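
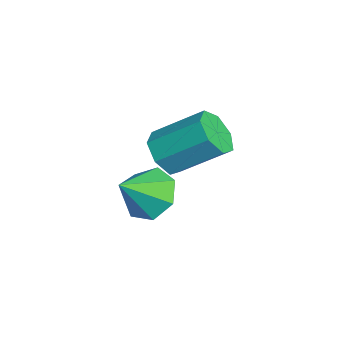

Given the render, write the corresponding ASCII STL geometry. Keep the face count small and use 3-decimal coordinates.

solid 
facet normal -0.196 -0.791 -0.580
outer loop
vertex 0.709 3.181 -0.58
vertex -0.006 3.088 -0.212
vertex 0.171 3.527 -0.87
endloop
endfacet
facet normal 0.612 0.363 -0.702
outer loop
vertex 0.709 3.181 -0.58
vertex 0.171 3.527 -0.87
vertex 1.062 4.604 0.464
endloop
endfacet
facet normal 0.612 0.363 -0.702
outer loop
vertex 1.062 4.604 0.464
vertex 0.171 3.527 -0.87
vertex 0.524 4.95 0.174
endloop
endfacet
facet normal 0.196 0.791 0.580
outer loop
vertex 1.062 4.604 0.464
vertex 0.524 4.95 0.174
vertex 0.346 4.512 0.832
endloop
endfacet
facet normal -0.197 -0.790 -0.580
outer loop
vertex 0.171 3.527 -0.87
vertex -0.006 3.088 -0.212
vertex -0.501 3.543 -0.664
endloop
endfacet
facet normal -0.218 0.612 -0.760
outer loop
vertex 0.171 3.527 -0.87
vertex -0.501 3.543 -0.664
vertex 0.524 4.95 0.174
endloop
endfacet
facet normal -0.218 0.612 -0.760
outer loop
vertex 0.524 4.95 0.174
vertex -0.501 3.543 -0.664
vertex -0.148 4.966 0.38
endloop
endfacet
facet normal 0.197 0.791 0.580
outer loop
vertex 0.524 4.95 0.174
vertex -0.148 4.966 0.38
vertex 0.346 4.512 0.832
endloop
endfacet
facet normal -0.196 -0.790 -0.581
outer loop
vertex -0.501 3.543 -0.664
vertex -0.006 3.088 -0.212
vertex -0.801 3.217 -0.119
endloop
endfacet
facet normal -0.883 0.400 -0.247
outer loop
vertex -0.501 3.543 -0.664
vertex -0.801 3.217 -0.119
vertex -0.148 4.966 0.38
endloop
endfacet
facet normal -0.883 0.400 -0.247
outer loop
vertex -0.148 4.966 0.38
vertex -0.801 3.217 -0.119
vertex -0.448 4.64 0.925
endloop
endfacet
facet normal 0.195 0.791 0.580
outer loop
vertex -0.148 4.966 0.38
vertex -0.448 4.64 0.925
vertex 0.346 4.512 0.832
endloop
endfacet
facet normal -0.196 -0.791 -0.580
outer loop
vertex -0.801 3.217 -0.119
vertex -0.006 3.088 -0.212
vertex -0.502 2.794 0.357
endloop
endfacet
facet normal -0.884 -0.114 0.454
outer loop
vertex -0.801 3.217 -0.119
vertex -0.502 2.794 0.357
vertex -0.448 4.64 0.925
endloop
endfacet
facet normal -0.884 -0.114 0.454
outer loop
vertex -0.448 4.64 0.925
vertex -0.502 2.794 0.357
vertex -0.149 4.217 1.401
endloop
endfacet
facet normal 0.195 0.791 0.580
outer loop
vertex -0.448 4.64 0.925
vertex -0.149 4.217 1.401
vertex 0.346 4.512 0.832
endloop
endfacet
facet normal -0.196 -0.791 -0.580
outer loop
vertex -0.502 2.794 0.357
vertex -0.006 3.088 -0.212
vertex 0.17 2.593 0.404
endloop
endfacet
facet normal -0.219 -0.541 0.812
outer loop
vertex -0.502 2.794 0.357
vertex 0.17 2.593 0.404
vertex -0.149 4.217 1.401
endloop
endfacet
facet normal -0.219 -0.541 0.812
outer loop
vertex -0.149 4.217 1.401
vertex 0.17 2.593 0.404
vertex 0.523 4.016 1.448
endloop
endfacet
facet normal 0.196 0.791 0.580
outer loop
vertex -0.149 4.217 1.401
vertex 0.523 4.016 1.448
vertex 0.346 4.512 0.832
endloop
endfacet
facet normal -0.196 -0.791 -0.580
outer loop
vertex 0.17 2.593 0.404
vertex -0.006 3.088 -0.212
vertex 0.709 2.765 -0.013
endloop
endfacet
facet normal 0.611 -0.561 0.558
outer loop
vertex 0.17 2.593 0.404
vertex 0.709 2.765 -0.013
vertex 0.523 4.016 1.448
endloop
endfacet
facet normal 0.611 -0.561 0.558
outer loop
vertex 0.523 4.016 1.448
vertex 0.709 2.765 -0.013
vertex 1.062 4.188 1.031
endloop
endfacet
facet normal 0.197 0.791 0.580
outer loop
vertex 0.523 4.016 1.448
vertex 1.062 4.188 1.031
vertex 0.346 4.512 0.832
endloop
endfacet
facet normal -0.196 -0.791 -0.580
outer loop
vertex 0.709 2.765 -0.013
vertex -0.006 3.088 -0.212
vertex 0.709 3.181 -0.58
endloop
endfacet
facet normal 0.981 -0.158 -0.116
outer loop
vertex 0.709 2.765 -0.013
vertex 0.709 3.181 -0.58
vertex 1.062 4.188 1.031
endloop
endfacet
facet normal 0.981 -0.158 -0.116
outer loop
vertex 1.062 4.188 1.031
vertex 0.709 3.181 -0.58
vertex 1.062 4.604 0.464
endloop
endfacet
facet normal 0.197 0.791 0.580
outer loop
vertex 1.062 4.188 1.031
vertex 1.062 4.604 0.464
vertex 0.346 4.512 0.832
endloop
endfacet
facet normal -0.430 0.632 -0.645
outer loop
vertex 3.657 2.96 0.476
vertex 2.975 2.411 0.392
vertex 3.082 3.069 0.966
endloop
endfacet
facet normal 0.648 0.329 0.687
outer loop
vertex 3.657 2.96 0.476
vertex 3.082 3.069 0.966
vertex 3.545 1.569 1.248
endloop
endfacet
facet normal -0.430 0.632 -0.645
outer loop
vertex 3.082 3.069 0.966
vertex 2.975 2.411 0.392
vertex 2.426 2.682 1.024
endloop
endfacet
facet normal -0.019 0.179 0.984
outer loop
vertex 3.082 3.069 0.966
vertex 2.426 2.682 1.024
vertex 3.545 1.569 1.248
endloop
endfacet
facet normal -0.428 0.634 -0.644
outer loop
vertex 2.426 2.682 1.024
vertex 2.975 2.411 0.392
vertex 2.183 2.092 0.605
endloop
endfacet
facet normal -0.507 -0.351 0.788
outer loop
vertex 2.426 2.682 1.024
vertex 2.183 2.092 0.605
vertex 3.545 1.569 1.248
endloop
endfacet
facet normal -0.428 0.634 -0.644
outer loop
vertex 2.183 2.092 0.605
vertex 2.975 2.411 0.392
vertex 2.536 1.742 0.026
endloop
endfacet
facet normal -0.447 -0.860 0.247
outer loop
vertex 2.183 2.092 0.605
vertex 2.536 1.742 0.026
vertex 3.545 1.569 1.248
endloop
endfacet
facet normal -0.429 0.634 -0.644
outer loop
vertex 2.536 1.742 0.026
vertex 2.975 2.411 0.392
vertex 3.219 1.895 -0.278
endloop
endfacet
facet normal 0.114 -0.966 -0.231
outer loop
vertex 2.536 1.742 0.026
vertex 3.219 1.895 -0.278
vertex 3.545 1.569 1.248
endloop
endfacet
facet normal -0.430 0.633 -0.644
outer loop
vertex 3.219 1.895 -0.278
vertex 2.975 2.411 0.392
vertex 3.718 2.438 -0.078
endloop
endfacet
facet normal 0.756 -0.589 -0.287
outer loop
vertex 3.219 1.895 -0.278
vertex 3.718 2.438 -0.078
vertex 3.545 1.569 1.248
endloop
endfacet
facet normal -0.430 0.633 -0.644
outer loop
vertex 3.718 2.438 -0.078
vertex 2.975 2.411 0.392
vertex 3.657 2.96 0.476
endloop
endfacet
facet normal 0.993 -0.013 0.121
outer loop
vertex 3.718 2.438 -0.078
vertex 3.657 2.96 0.476
vertex 3.545 1.569 1.248
endloop
endfacet

endsolid


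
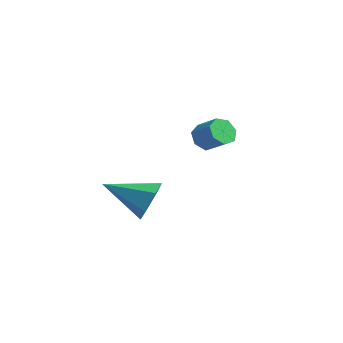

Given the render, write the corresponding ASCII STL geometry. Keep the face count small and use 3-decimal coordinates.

solid 
facet normal -0.840 -0.182 -0.511
outer loop
vertex 0.381 1.652 0.232
vertex -0.01 1.872 0.796
vertex 0.241 2.261 0.245
endloop
endfacet
facet normal 0.495 0.132 -0.859
outer loop
vertex 0.381 1.652 0.232
vertex 0.241 2.261 0.245
vertex 1.38 1.869 0.841
endloop
endfacet
facet normal 0.494 0.130 -0.859
outer loop
vertex 1.38 1.869 0.841
vertex 0.241 2.261 0.245
vertex 1.241 2.478 0.853
endloop
endfacet
facet normal 0.840 0.182 0.511
outer loop
vertex 1.38 1.869 0.841
vertex 1.241 2.478 0.853
vertex 0.99 2.088 1.404
endloop
endfacet
facet normal -0.840 -0.182 -0.511
outer loop
vertex 0.241 2.261 0.245
vertex -0.01 1.872 0.796
vertex -0.087 2.577 0.672
endloop
endfacet
facet normal 0.134 0.843 -0.521
outer loop
vertex 0.241 2.261 0.245
vertex -0.087 2.577 0.672
vertex 1.241 2.478 0.853
endloop
endfacet
facet normal 0.134 0.844 -0.520
outer loop
vertex 1.241 2.478 0.853
vertex -0.087 2.577 0.672
vertex 0.912 2.793 1.28
endloop
endfacet
facet normal 0.839 0.183 0.512
outer loop
vertex 1.241 2.478 0.853
vertex 0.912 2.793 1.28
vertex 0.99 2.088 1.404
endloop
endfacet
facet normal -0.840 -0.182 -0.512
outer loop
vertex -0.087 2.577 0.672
vertex -0.01 1.872 0.796
vertex -0.358 2.361 1.193
endloop
endfacet
facet normal -0.328 0.921 0.211
outer loop
vertex -0.087 2.577 0.672
vertex -0.358 2.361 1.193
vertex 0.912 2.793 1.28
endloop
endfacet
facet normal -0.328 0.921 0.210
outer loop
vertex 0.912 2.793 1.28
vertex -0.358 2.361 1.193
vertex 0.642 2.578 1.801
endloop
endfacet
facet normal 0.840 0.183 0.511
outer loop
vertex 0.912 2.793 1.28
vertex 0.642 2.578 1.801
vertex 0.99 2.088 1.404
endloop
endfacet
facet normal -0.840 -0.182 -0.512
outer loop
vertex -0.358 2.361 1.193
vertex -0.01 1.872 0.796
vertex -0.366 1.777 1.414
endloop
endfacet
facet normal -0.542 0.304 0.783
outer loop
vertex -0.358 2.361 1.193
vertex -0.366 1.777 1.414
vertex 0.642 2.578 1.801
endloop
endfacet
facet normal -0.543 0.305 0.783
outer loop
vertex 0.642 2.578 1.801
vertex -0.366 1.777 1.414
vertex 0.634 1.994 2.023
endloop
endfacet
facet normal 0.840 0.183 0.511
outer loop
vertex 0.642 2.578 1.801
vertex 0.634 1.994 2.023
vertex 0.99 2.088 1.404
endloop
endfacet
facet normal -0.840 -0.182 -0.512
outer loop
vertex -0.366 1.777 1.414
vertex -0.01 1.872 0.796
vertex -0.106 1.264 1.17
endloop
endfacet
facet normal -0.349 -0.541 0.765
outer loop
vertex -0.366 1.777 1.414
vertex -0.106 1.264 1.17
vertex 0.634 1.994 2.023
endloop
endfacet
facet normal -0.349 -0.541 0.765
outer loop
vertex 0.634 1.994 2.023
vertex -0.106 1.264 1.17
vertex 0.894 1.481 1.779
endloop
endfacet
facet normal 0.840 0.183 0.511
outer loop
vertex 0.634 1.994 2.023
vertex 0.894 1.481 1.779
vertex 0.99 2.088 1.404
endloop
endfacet
facet normal -0.840 -0.182 -0.511
outer loop
vertex -0.106 1.264 1.17
vertex -0.01 1.872 0.796
vertex 0.226 1.208 0.644
endloop
endfacet
facet normal 0.108 -0.979 0.172
outer loop
vertex -0.106 1.264 1.17
vertex 0.226 1.208 0.644
vertex 0.894 1.481 1.779
endloop
endfacet
facet normal 0.108 -0.979 0.172
outer loop
vertex 0.894 1.481 1.779
vertex 0.226 1.208 0.644
vertex 1.226 1.425 1.253
endloop
endfacet
facet normal 0.840 0.183 0.511
outer loop
vertex 0.894 1.481 1.779
vertex 1.226 1.425 1.253
vertex 0.99 2.088 1.404
endloop
endfacet
facet normal -0.840 -0.181 -0.512
outer loop
vertex 0.226 1.208 0.644
vertex -0.01 1.872 0.796
vertex 0.381 1.652 0.232
endloop
endfacet
facet normal 0.483 -0.680 -0.551
outer loop
vertex 0.226 1.208 0.644
vertex 0.381 1.652 0.232
vertex 1.226 1.425 1.253
endloop
endfacet
facet normal 0.484 -0.680 -0.551
outer loop
vertex 1.226 1.425 1.253
vertex 0.381 1.652 0.232
vertex 1.38 1.869 0.841
endloop
endfacet
facet normal 0.840 0.183 0.511
outer loop
vertex 1.226 1.425 1.253
vertex 1.38 1.869 0.841
vertex 0.99 2.088 1.404
endloop
endfacet
facet normal 0.643 0.664 -0.381
outer loop
vertex 3.274 -2.699 -0.25
vertex 2.619 -2.47 -0.956
vertex 2.616 -1.975 -0.099
endloop
endfacet
facet normal 0.106 -0.110 0.988
outer loop
vertex 3.274 -2.699 -0.25
vertex 2.616 -1.975 -0.099
vertex 1.281 -3.85 -0.164
endloop
endfacet
facet normal 0.644 0.663 -0.381
outer loop
vertex 2.616 -1.975 -0.099
vertex 2.619 -2.47 -0.956
vertex 1.962 -1.745 -0.805
endloop
endfacet
facet normal -0.602 0.404 0.689
outer loop
vertex 2.616 -1.975 -0.099
vertex 1.962 -1.745 -0.805
vertex 1.281 -3.85 -0.164
endloop
endfacet
facet normal 0.644 0.663 -0.381
outer loop
vertex 1.962 -1.745 -0.805
vertex 2.619 -2.47 -0.956
vertex 1.964 -2.24 -1.662
endloop
endfacet
facet normal -0.953 0.262 -0.153
outer loop
vertex 1.962 -1.745 -0.805
vertex 1.964 -2.24 -1.662
vertex 1.281 -3.85 -0.164
endloop
endfacet
facet normal 0.643 0.664 -0.380
outer loop
vertex 1.964 -2.24 -1.662
vertex 2.619 -2.47 -0.956
vertex 2.622 -2.964 -1.814
endloop
endfacet
facet normal -0.597 -0.396 -0.698
outer loop
vertex 1.964 -2.24 -1.662
vertex 2.622 -2.964 -1.814
vertex 1.281 -3.85 -0.164
endloop
endfacet
facet normal 0.643 0.664 -0.380
outer loop
vertex 2.622 -2.964 -1.814
vertex 2.619 -2.47 -0.956
vertex 3.277 -3.194 -1.108
endloop
endfacet
facet normal 0.110 -0.910 -0.399
outer loop
vertex 2.622 -2.964 -1.814
vertex 3.277 -3.194 -1.108
vertex 1.281 -3.85 -0.164
endloop
endfacet
facet normal 0.643 0.664 -0.381
outer loop
vertex 3.277 -3.194 -1.108
vertex 2.619 -2.47 -0.956
vertex 3.274 -2.699 -0.25
endloop
endfacet
facet normal 0.462 -0.767 0.444
outer loop
vertex 3.277 -3.194 -1.108
vertex 3.274 -2.699 -0.25
vertex 1.281 -3.85 -0.164
endloop
endfacet

endsolid


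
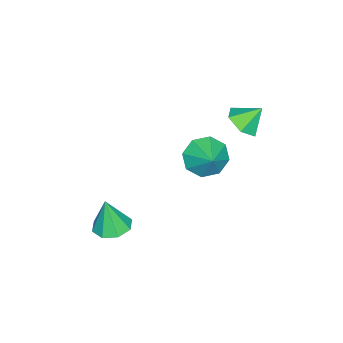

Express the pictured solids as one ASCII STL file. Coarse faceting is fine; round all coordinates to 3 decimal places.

solid 
facet normal -0.039 0.158 -0.987
outer loop
vertex 0.654 -3.615 -3.298
vertex 0.079 -3.014 -3.179
vertex 0.918 -3.034 -3.215
endloop
endfacet
facet normal 0.837 -0.429 0.341
outer loop
vertex 0.654 -3.615 -3.298
vertex 0.918 -3.034 -3.215
vertex 0.141 -3.266 -1.601
endloop
endfacet
facet normal -0.039 0.157 -0.987
outer loop
vertex 0.918 -3.034 -3.215
vertex 0.079 -3.014 -3.179
vertex 0.691 -2.442 -3.112
endloop
endfacet
facet normal 0.858 0.251 0.449
outer loop
vertex 0.918 -3.034 -3.215
vertex 0.691 -2.442 -3.112
vertex 0.141 -3.266 -1.601
endloop
endfacet
facet normal -0.039 0.157 -0.987
outer loop
vertex 0.691 -2.442 -3.112
vertex 0.079 -3.014 -3.179
vertex 0.105 -2.185 -3.048
endloop
endfacet
facet normal 0.386 0.744 0.546
outer loop
vertex 0.691 -2.442 -3.112
vertex 0.105 -2.185 -3.048
vertex 0.141 -3.266 -1.601
endloop
endfacet
facet normal -0.039 0.157 -0.987
outer loop
vertex 0.105 -2.185 -3.048
vertex 0.079 -3.014 -3.179
vertex -0.496 -2.414 -3.061
endloop
endfacet
facet normal -0.302 0.760 0.575
outer loop
vertex 0.105 -2.185 -3.048
vertex -0.496 -2.414 -3.061
vertex 0.141 -3.266 -1.601
endloop
endfacet
facet normal -0.037 0.158 -0.987
outer loop
vertex -0.496 -2.414 -3.061
vertex 0.079 -3.014 -3.179
vertex -0.76 -2.994 -3.144
endloop
endfacet
facet normal -0.803 0.291 0.520
outer loop
vertex -0.496 -2.414 -3.061
vertex -0.76 -2.994 -3.144
vertex 0.141 -3.266 -1.601
endloop
endfacet
facet normal -0.037 0.157 -0.987
outer loop
vertex -0.76 -2.994 -3.144
vertex 0.079 -3.014 -3.179
vertex -0.532 -3.586 -3.247
endloop
endfacet
facet normal -0.824 -0.389 0.412
outer loop
vertex -0.76 -2.994 -3.144
vertex -0.532 -3.586 -3.247
vertex 0.141 -3.266 -1.601
endloop
endfacet
facet normal -0.038 0.158 -0.987
outer loop
vertex -0.532 -3.586 -3.247
vertex 0.079 -3.014 -3.179
vertex 0.054 -3.844 -3.311
endloop
endfacet
facet normal -0.353 -0.881 0.316
outer loop
vertex -0.532 -3.586 -3.247
vertex 0.054 -3.844 -3.311
vertex 0.141 -3.266 -1.601
endloop
endfacet
facet normal -0.039 0.158 -0.987
outer loop
vertex 0.054 -3.844 -3.311
vertex 0.079 -3.014 -3.179
vertex 0.654 -3.615 -3.298
endloop
endfacet
facet normal 0.336 -0.897 0.286
outer loop
vertex 0.054 -3.844 -3.311
vertex 0.654 -3.615 -3.298
vertex 0.141 -3.266 -1.601
endloop
endfacet
facet normal 0.325 -0.583 -0.744
outer loop
vertex -2.371 1.404 2.633
vertex -3.141 1.169 2.481
vertex -2.83 1.827 2.101
endloop
endfacet
facet normal 0.464 0.844 0.270
outer loop
vertex -2.371 1.404 2.633
vertex -2.83 1.827 2.101
vertex -3.499 1.811 3.299
endloop
endfacet
facet normal 0.325 -0.583 -0.745
outer loop
vertex -2.83 1.827 2.101
vertex -3.141 1.169 2.481
vertex -3.601 1.592 1.949
endloop
endfacet
facet normal -0.264 0.955 -0.135
outer loop
vertex -2.83 1.827 2.101
vertex -3.601 1.592 1.949
vertex -3.499 1.811 3.299
endloop
endfacet
facet normal 0.325 -0.583 -0.745
outer loop
vertex -3.601 1.592 1.949
vertex -3.141 1.169 2.481
vertex -3.912 0.934 2.328
endloop
endfacet
facet normal -0.904 0.427 -0.001
outer loop
vertex -3.601 1.592 1.949
vertex -3.912 0.934 2.328
vertex -3.499 1.811 3.299
endloop
endfacet
facet normal 0.325 -0.583 -0.744
outer loop
vertex -3.912 0.934 2.328
vertex -3.141 1.169 2.481
vertex -3.452 0.512 2.86
endloop
endfacet
facet normal -0.816 -0.211 0.538
outer loop
vertex -3.912 0.934 2.328
vertex -3.452 0.512 2.86
vertex -3.499 1.811 3.299
endloop
endfacet
facet normal 0.325 -0.583 -0.745
outer loop
vertex -3.452 0.512 2.86
vertex -3.141 1.169 2.481
vertex -2.681 0.747 3.012
endloop
endfacet
facet normal -0.088 -0.322 0.943
outer loop
vertex -3.452 0.512 2.86
vertex -2.681 0.747 3.012
vertex -3.499 1.811 3.299
endloop
endfacet
facet normal 0.325 -0.583 -0.745
outer loop
vertex -2.681 0.747 3.012
vertex -3.141 1.169 2.481
vertex -2.371 1.404 2.633
endloop
endfacet
facet normal 0.552 0.206 0.808
outer loop
vertex -2.681 0.747 3.012
vertex -2.371 1.404 2.633
vertex -3.499 1.811 3.299
endloop
endfacet
facet normal -0.643 -0.528 -0.555
outer loop
vertex -2.724 -1.066 -1.146
vertex -3.475 -0.535 -0.781
vertex -2.871 -0.45 -1.561
endloop
endfacet
facet normal 0.978 0.119 -0.170
outer loop
vertex -2.724 -1.066 -1.146
vertex -2.871 -0.45 -1.561
vertex -2.685 0.115 -0.099
endloop
endfacet
facet normal -0.642 -0.529 -0.555
outer loop
vertex -2.871 -0.45 -1.561
vertex -3.475 -0.535 -0.781
vertex -3.373 0.117 -1.52
endloop
endfacet
facet normal 0.693 0.638 -0.335
outer loop
vertex -2.871 -0.45 -1.561
vertex -3.373 0.117 -1.52
vertex -2.685 0.115 -0.099
endloop
endfacet
facet normal -0.643 -0.528 -0.555
outer loop
vertex -3.373 0.117 -1.52
vertex -3.475 -0.535 -0.781
vertex -3.934 0.302 -1.046
endloop
endfacet
facet normal 0.227 0.968 -0.109
outer loop
vertex -3.373 0.117 -1.52
vertex -3.934 0.302 -1.046
vertex -2.685 0.115 -0.099
endloop
endfacet
facet normal -0.642 -0.528 -0.555
outer loop
vertex -3.934 0.302 -1.046
vertex -3.475 -0.535 -0.781
vertex -4.227 -0.003 -0.417
endloop
endfacet
facet normal -0.147 0.915 0.375
outer loop
vertex -3.934 0.302 -1.046
vertex -4.227 -0.003 -0.417
vertex -2.685 0.115 -0.099
endloop
endfacet
facet normal -0.642 -0.528 -0.555
outer loop
vertex -4.227 -0.003 -0.417
vertex -3.475 -0.535 -0.781
vertex -4.079 -0.619 -0.002
endloop
endfacet
facet normal -0.211 0.511 0.833
outer loop
vertex -4.227 -0.003 -0.417
vertex -4.079 -0.619 -0.002
vertex -2.685 0.115 -0.099
endloop
endfacet
facet normal -0.643 -0.528 -0.555
outer loop
vertex -4.079 -0.619 -0.002
vertex -3.475 -0.535 -0.781
vertex -3.578 -1.186 -0.043
endloop
endfacet
facet normal 0.073 -0.007 0.997
outer loop
vertex -4.079 -0.619 -0.002
vertex -3.578 -1.186 -0.043
vertex -2.685 0.115 -0.099
endloop
endfacet
facet normal -0.643 -0.528 -0.555
outer loop
vertex -3.578 -1.186 -0.043
vertex -3.475 -0.535 -0.781
vertex -3.017 -1.371 -0.517
endloop
endfacet
facet normal 0.540 -0.338 0.771
outer loop
vertex -3.578 -1.186 -0.043
vertex -3.017 -1.371 -0.517
vertex -2.685 0.115 -0.099
endloop
endfacet
facet normal -0.643 -0.528 -0.555
outer loop
vertex -3.017 -1.371 -0.517
vertex -3.475 -0.535 -0.781
vertex -2.724 -1.066 -1.146
endloop
endfacet
facet normal 0.914 -0.285 0.288
outer loop
vertex -3.017 -1.371 -0.517
vertex -2.724 -1.066 -1.146
vertex -2.685 0.115 -0.099
endloop
endfacet

endsolid


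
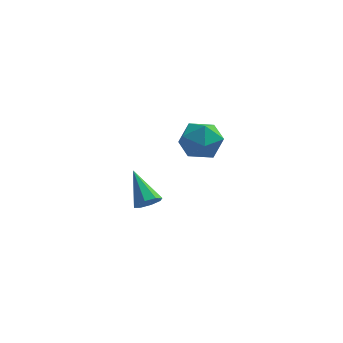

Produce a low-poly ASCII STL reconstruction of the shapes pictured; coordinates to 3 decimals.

solid 
facet normal -0.459 -0.012 0.888
outer loop
vertex 1.502 -0.6 2.581
vertex 1.364 -1.564 2.497
vertex 2.176 -1.222 2.921
endloop
endfacet
facet normal 0.032 0.505 0.862
outer loop
vertex 1.502 -0.6 2.581
vertex 2.176 -1.222 2.921
vertex 2.452 -0.417 2.439
endloop
endfacet
facet normal -0.133 0.938 0.319
outer loop
vertex 1.502 -0.6 2.581
vertex 2.452 -0.417 2.439
vertex 1.811 -0.262 1.717
endloop
endfacet
facet normal -0.726 0.688 0.010
outer loop
vertex 1.502 -0.6 2.581
vertex 1.811 -0.262 1.717
vertex 1.139 -0.971 1.753
endloop
endfacet
facet normal -0.927 0.101 0.361
outer loop
vertex 1.502 -0.6 2.581
vertex 1.139 -0.971 1.753
vertex 1.364 -1.564 2.497
endloop
endfacet
facet normal 0.663 0.204 0.720
outer loop
vertex 2.452 -0.417 2.439
vertex 2.176 -1.222 2.921
vertex 2.901 -1.269 2.267
endloop
endfacet
facet normal -0.132 -0.633 0.763
outer loop
vertex 2.176 -1.222 2.921
vertex 1.364 -1.564 2.497
vertex 2.229 -1.978 2.303
endloop
endfacet
facet normal -0.888 -0.450 -0.090
outer loop
vertex 1.364 -1.564 2.497
vertex 1.139 -0.971 1.753
vertex 1.588 -1.823 1.581
endloop
endfacet
facet normal -0.562 0.499 -0.659
outer loop
vertex 1.139 -0.971 1.753
vertex 1.811 -0.262 1.717
vertex 1.864 -1.018 1.099
endloop
endfacet
facet normal 0.397 0.904 -0.158
outer loop
vertex 1.811 -0.262 1.717
vertex 2.452 -0.417 2.439
vertex 2.676 -0.676 1.523
endloop
endfacet
facet normal 0.726 -0.688 -0.010
outer loop
vertex 2.538 -1.64 1.439
vertex 2.901 -1.269 2.267
vertex 2.229 -1.978 2.303
endloop
endfacet
facet normal 0.133 -0.938 -0.319
outer loop
vertex 2.538 -1.64 1.439
vertex 2.229 -1.978 2.303
vertex 1.588 -1.823 1.581
endloop
endfacet
facet normal -0.032 -0.505 -0.862
outer loop
vertex 2.538 -1.64 1.439
vertex 1.588 -1.823 1.581
vertex 1.864 -1.018 1.099
endloop
endfacet
facet normal 0.459 0.012 -0.888
outer loop
vertex 2.538 -1.64 1.439
vertex 1.864 -1.018 1.099
vertex 2.676 -0.676 1.523
endloop
endfacet
facet normal 0.927 -0.101 -0.361
outer loop
vertex 2.538 -1.64 1.439
vertex 2.676 -0.676 1.523
vertex 2.901 -1.269 2.267
endloop
endfacet
facet normal 0.562 -0.499 0.659
outer loop
vertex 2.229 -1.978 2.303
vertex 2.901 -1.269 2.267
vertex 2.176 -1.222 2.921
endloop
endfacet
facet normal -0.397 -0.904 0.158
outer loop
vertex 1.588 -1.823 1.581
vertex 2.229 -1.978 2.303
vertex 1.364 -1.564 2.497
endloop
endfacet
facet normal -0.663 -0.204 -0.720
outer loop
vertex 1.864 -1.018 1.099
vertex 1.588 -1.823 1.581
vertex 1.139 -0.971 1.753
endloop
endfacet
facet normal 0.132 0.633 -0.763
outer loop
vertex 2.676 -0.676 1.523
vertex 1.864 -1.018 1.099
vertex 1.811 -0.262 1.717
endloop
endfacet
facet normal 0.888 0.450 0.090
outer loop
vertex 2.901 -1.269 2.267
vertex 2.676 -0.676 1.523
vertex 2.452 -0.417 2.439
endloop
endfacet
facet normal 0.427 -0.678 -0.598
outer loop
vertex 0.212 0.991 -3.292
vertex -0.237 0.586 -3.153
vertex -0.157 1.021 -3.589
endloop
endfacet
facet normal 0.307 0.907 -0.290
outer loop
vertex 0.212 0.991 -3.292
vertex -0.157 1.021 -3.589
vertex -0.983 1.774 -2.107
endloop
endfacet
facet normal 0.427 -0.678 -0.598
outer loop
vertex -0.157 1.021 -3.589
vertex -0.237 0.586 -3.153
vertex -0.573 0.796 -3.631
endloop
endfacet
facet normal -0.345 0.745 -0.571
outer loop
vertex -0.157 1.021 -3.589
vertex -0.573 0.796 -3.631
vertex -0.983 1.774 -2.107
endloop
endfacet
facet normal 0.426 -0.679 -0.598
outer loop
vertex -0.573 0.796 -3.631
vertex -0.237 0.586 -3.153
vertex -0.792 0.449 -3.393
endloop
endfacet
facet normal -0.872 0.270 -0.408
outer loop
vertex -0.573 0.796 -3.631
vertex -0.792 0.449 -3.393
vertex -0.983 1.774 -2.107
endloop
endfacet
facet normal 0.426 -0.678 -0.599
outer loop
vertex -0.792 0.449 -3.393
vertex -0.237 0.586 -3.153
vertex -0.686 0.182 -3.015
endloop
endfacet
facet normal -0.966 -0.239 0.102
outer loop
vertex -0.792 0.449 -3.393
vertex -0.686 0.182 -3.015
vertex -0.983 1.774 -2.107
endloop
endfacet
facet normal 0.426 -0.678 -0.598
outer loop
vertex -0.686 0.182 -3.015
vertex -0.237 0.586 -3.153
vertex -0.317 0.152 -2.718
endloop
endfacet
facet normal -0.572 -0.484 0.662
outer loop
vertex -0.686 0.182 -3.015
vertex -0.317 0.152 -2.718
vertex -0.983 1.774 -2.107
endloop
endfacet
facet normal 0.427 -0.678 -0.598
outer loop
vertex -0.317 0.152 -2.718
vertex -0.237 0.586 -3.153
vertex 0.099 0.377 -2.676
endloop
endfacet
facet normal 0.079 -0.323 0.943
outer loop
vertex -0.317 0.152 -2.718
vertex 0.099 0.377 -2.676
vertex -0.983 1.774 -2.107
endloop
endfacet
facet normal 0.426 -0.679 -0.598
outer loop
vertex 0.099 0.377 -2.676
vertex -0.237 0.586 -3.153
vertex 0.318 0.724 -2.914
endloop
endfacet
facet normal 0.607 0.152 0.780
outer loop
vertex 0.099 0.377 -2.676
vertex 0.318 0.724 -2.914
vertex -0.983 1.774 -2.107
endloop
endfacet
facet normal 0.426 -0.678 -0.599
outer loop
vertex 0.318 0.724 -2.914
vertex -0.237 0.586 -3.153
vertex 0.212 0.991 -3.292
endloop
endfacet
facet normal 0.701 0.660 0.270
outer loop
vertex 0.318 0.724 -2.914
vertex 0.212 0.991 -3.292
vertex -0.983 1.774 -2.107
endloop
endfacet

endsolid


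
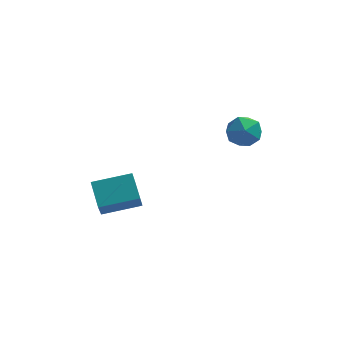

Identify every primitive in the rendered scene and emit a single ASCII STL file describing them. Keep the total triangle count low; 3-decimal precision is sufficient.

solid 
facet normal -0.384 0.702 0.600
outer loop
vertex 1.54 3.835 -0.187
vertex 2.012 3.418 0.602
vertex 2.472 4.134 0.059
endloop
endfacet
facet normal -0.290 0.955 -0.061
outer loop
vertex 1.54 3.835 -0.187
vertex 2.472 4.134 0.059
vertex 2.225 3.997 -0.91
endloop
endfacet
facet normal -0.666 0.546 -0.509
outer loop
vertex 1.54 3.835 -0.187
vertex 2.225 3.997 -0.91
vertex 1.612 3.197 -0.966
endloop
endfacet
facet normal -0.991 0.040 -0.125
outer loop
vertex 1.54 3.835 -0.187
vertex 1.612 3.197 -0.966
vertex 1.48 2.84 -0.031
endloop
endfacet
facet normal -0.816 0.137 0.561
outer loop
vertex 1.54 3.835 -0.187
vertex 1.48 2.84 -0.031
vertex 2.012 3.418 0.602
endloop
endfacet
facet normal 0.401 0.887 -0.228
outer loop
vertex 2.225 3.997 -0.91
vertex 2.472 4.134 0.059
vertex 3.12 3.68 -0.569
endloop
endfacet
facet normal 0.250 0.478 0.842
outer loop
vertex 2.472 4.134 0.059
vertex 2.012 3.418 0.602
vertex 2.988 3.323 0.366
endloop
endfacet
facet normal -0.451 -0.437 0.778
outer loop
vertex 2.012 3.418 0.602
vertex 1.48 2.84 -0.031
vertex 2.375 2.523 0.31
endloop
endfacet
facet normal -0.735 -0.592 -0.330
outer loop
vertex 1.48 2.84 -0.031
vertex 1.612 3.197 -0.966
vertex 2.128 2.386 -0.659
endloop
endfacet
facet normal -0.208 0.226 -0.952
outer loop
vertex 1.612 3.197 -0.966
vertex 2.225 3.997 -0.91
vertex 2.588 3.102 -1.202
endloop
endfacet
facet normal 0.991 -0.040 0.125
outer loop
vertex 3.06 2.685 -0.413
vertex 3.12 3.68 -0.569
vertex 2.988 3.323 0.366
endloop
endfacet
facet normal 0.666 -0.546 0.509
outer loop
vertex 3.06 2.685 -0.413
vertex 2.988 3.323 0.366
vertex 2.375 2.523 0.31
endloop
endfacet
facet normal 0.290 -0.955 0.061
outer loop
vertex 3.06 2.685 -0.413
vertex 2.375 2.523 0.31
vertex 2.128 2.386 -0.659
endloop
endfacet
facet normal 0.384 -0.702 -0.600
outer loop
vertex 3.06 2.685 -0.413
vertex 2.128 2.386 -0.659
vertex 2.588 3.102 -1.202
endloop
endfacet
facet normal 0.816 -0.137 -0.561
outer loop
vertex 3.06 2.685 -0.413
vertex 2.588 3.102 -1.202
vertex 3.12 3.68 -0.569
endloop
endfacet
facet normal 0.735 0.592 0.330
outer loop
vertex 2.988 3.323 0.366
vertex 3.12 3.68 -0.569
vertex 2.472 4.134 0.059
endloop
endfacet
facet normal 0.208 -0.226 0.952
outer loop
vertex 2.375 2.523 0.31
vertex 2.988 3.323 0.366
vertex 2.012 3.418 0.602
endloop
endfacet
facet normal -0.401 -0.887 0.228
outer loop
vertex 2.128 2.386 -0.659
vertex 2.375 2.523 0.31
vertex 1.48 2.84 -0.031
endloop
endfacet
facet normal -0.250 -0.478 -0.842
outer loop
vertex 2.588 3.102 -1.202
vertex 2.128 2.386 -0.659
vertex 1.612 3.197 -0.966
endloop
endfacet
facet normal 0.451 0.437 -0.778
outer loop
vertex 3.12 3.68 -0.569
vertex 2.588 3.102 -1.202
vertex 2.225 3.997 -0.91
endloop
endfacet
facet normal -0.953 -0.235 -0.190
outer loop
vertex -4.261 0.038 -3.609
vertex -4.722 1.223 -2.759
vertex -4.236 0.93 -4.839
endloop
endfacet
facet normal 0.301 -0.775 -0.556
outer loop
vertex -2.338 1.397 -4.461
vertex -4.261 0.038 -3.609
vertex -4.236 0.93 -4.839
endloop
endfacet
facet normal -0.954 -0.234 -0.190
outer loop
vertex -4.236 0.93 -4.839
vertex -4.722 1.223 -2.759
vertex -4.696 2.116 -3.989
endloop
endfacet
facet normal 0.017 0.587 -0.810
outer loop
vertex -4.696 2.116 -3.989
vertex -2.338 1.397 -4.461
vertex -4.236 0.93 -4.839
endloop
endfacet
facet normal -0.017 -0.587 0.809
outer loop
vertex -4.261 0.038 -3.609
vertex -2.824 1.69 -2.381
vertex -4.722 1.223 -2.759
endloop
endfacet
facet normal 0.301 -0.775 -0.556
outer loop
vertex -2.364 0.504 -3.231
vertex -4.261 0.038 -3.609
vertex -2.338 1.397 -4.461
endloop
endfacet
facet normal -0.017 -0.587 0.810
outer loop
vertex -2.364 0.504 -3.231
vertex -2.824 1.69 -2.381
vertex -4.261 0.038 -3.609
endloop
endfacet
facet normal -0.301 0.775 0.556
outer loop
vertex -4.722 1.223 -2.759
vertex -2.824 1.69 -2.381
vertex -4.696 2.116 -3.989
endloop
endfacet
facet normal 0.017 0.587 -0.809
outer loop
vertex -2.799 2.582 -3.611
vertex -2.338 1.397 -4.461
vertex -4.696 2.116 -3.989
endloop
endfacet
facet normal -0.301 0.775 0.556
outer loop
vertex -4.696 2.116 -3.989
vertex -2.824 1.69 -2.381
vertex -2.799 2.582 -3.611
endloop
endfacet
facet normal 0.953 0.234 0.190
outer loop
vertex -2.799 2.582 -3.611
vertex -2.364 0.504 -3.231
vertex -2.338 1.397 -4.461
endloop
endfacet
facet normal 0.954 0.234 0.189
outer loop
vertex -2.824 1.69 -2.381
vertex -2.364 0.504 -3.231
vertex -2.799 2.582 -3.611
endloop
endfacet

endsolid


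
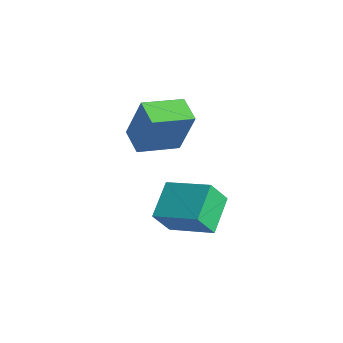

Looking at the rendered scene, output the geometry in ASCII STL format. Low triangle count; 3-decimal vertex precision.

solid 
facet normal -0.928 0.310 0.206
outer loop
vertex -2.517 -0.736 3.598
vertex -2.042 0.961 3.187
vertex -3.054 -1.056 1.656
endloop
endfacet
facet normal -0.262 -0.938 0.227
outer loop
vertex -1.958 -1.421 1.413
vertex -2.517 -0.736 3.598
vertex -3.054 -1.056 1.656
endloop
endfacet
facet normal -0.928 0.310 0.205
outer loop
vertex -3.054 -1.056 1.656
vertex -2.042 0.961 3.187
vertex -2.578 0.642 1.245
endloop
endfacet
facet normal -0.263 -0.157 -0.952
outer loop
vertex -2.578 0.642 1.245
vertex -1.958 -1.421 1.413
vertex -3.054 -1.056 1.656
endloop
endfacet
facet normal 0.263 0.157 0.952
outer loop
vertex -2.517 -0.736 3.598
vertex -0.946 0.596 2.944
vertex -2.042 0.961 3.187
endloop
endfacet
facet normal -0.263 -0.938 0.227
outer loop
vertex -1.422 -1.102 3.355
vertex -2.517 -0.736 3.598
vertex -1.958 -1.421 1.413
endloop
endfacet
facet normal 0.264 0.157 0.952
outer loop
vertex -1.422 -1.102 3.355
vertex -0.946 0.596 2.944
vertex -2.517 -0.736 3.598
endloop
endfacet
facet normal 0.262 0.938 -0.226
outer loop
vertex -2.042 0.961 3.187
vertex -0.946 0.596 2.944
vertex -2.578 0.642 1.245
endloop
endfacet
facet normal -0.264 -0.157 -0.952
outer loop
vertex -1.483 0.276 1.002
vertex -1.958 -1.421 1.413
vertex -2.578 0.642 1.245
endloop
endfacet
facet normal 0.263 0.938 -0.227
outer loop
vertex -2.578 0.642 1.245
vertex -0.946 0.596 2.944
vertex -1.483 0.276 1.002
endloop
endfacet
facet normal 0.928 -0.310 -0.205
outer loop
vertex -1.483 0.276 1.002
vertex -1.422 -1.102 3.355
vertex -1.958 -1.421 1.413
endloop
endfacet
facet normal 0.928 -0.310 -0.206
outer loop
vertex -0.946 0.596 2.944
vertex -1.422 -1.102 3.355
vertex -1.483 0.276 1.002
endloop
endfacet
facet normal -0.468 0.786 0.405
outer loop
vertex 0.472 -2.014 1.696
vertex 2.176 -1.345 2.368
vertex 0.641 -1.355 0.612
endloop
endfacet
facet normal -0.874 -0.343 -0.345
outer loop
vertex 1.404 -2.635 -0.048
vertex 0.472 -2.014 1.696
vertex 0.641 -1.355 0.612
endloop
endfacet
facet normal -0.468 0.785 0.405
outer loop
vertex 0.641 -1.355 0.612
vertex 2.176 -1.345 2.368
vertex 2.345 -0.686 1.285
endloop
endfacet
facet normal 0.132 0.515 -0.847
outer loop
vertex 2.345 -0.686 1.285
vertex 1.404 -2.635 -0.048
vertex 0.641 -1.355 0.612
endloop
endfacet
facet normal -0.132 -0.515 0.847
outer loop
vertex 0.472 -2.014 1.696
vertex 2.939 -2.625 1.708
vertex 2.176 -1.345 2.368
endloop
endfacet
facet normal -0.874 -0.343 -0.345
outer loop
vertex 1.235 -3.294 1.035
vertex 0.472 -2.014 1.696
vertex 1.404 -2.635 -0.048
endloop
endfacet
facet normal -0.132 -0.516 0.847
outer loop
vertex 1.235 -3.294 1.035
vertex 2.939 -2.625 1.708
vertex 0.472 -2.014 1.696
endloop
endfacet
facet normal 0.874 0.343 0.345
outer loop
vertex 2.176 -1.345 2.368
vertex 2.939 -2.625 1.708
vertex 2.345 -0.686 1.285
endloop
endfacet
facet normal 0.131 0.516 -0.847
outer loop
vertex 3.108 -1.966 0.624
vertex 1.404 -2.635 -0.048
vertex 2.345 -0.686 1.285
endloop
endfacet
facet normal 0.874 0.343 0.345
outer loop
vertex 2.345 -0.686 1.285
vertex 2.939 -2.625 1.708
vertex 3.108 -1.966 0.624
endloop
endfacet
facet normal 0.468 -0.785 -0.405
outer loop
vertex 3.108 -1.966 0.624
vertex 1.235 -3.294 1.035
vertex 1.404 -2.635 -0.048
endloop
endfacet
facet normal 0.468 -0.786 -0.405
outer loop
vertex 2.939 -2.625 1.708
vertex 1.235 -3.294 1.035
vertex 3.108 -1.966 0.624
endloop
endfacet

endsolid


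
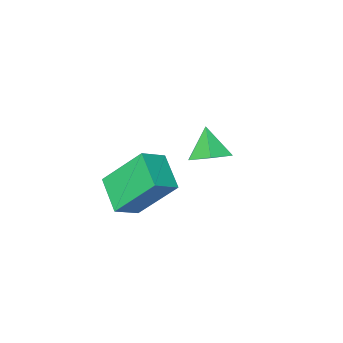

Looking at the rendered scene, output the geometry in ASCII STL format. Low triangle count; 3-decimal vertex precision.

solid 
facet normal -0.846 0.044 -0.531
outer loop
vertex -0.071 3.189 1.025
vertex 0.276 4.275 0.562
vertex 0.725 2.366 -0.311
endloop
endfacet
facet normal -0.282 -0.883 0.376
outer loop
vertex 1.504 2.325 0.178
vertex -0.071 3.189 1.025
vertex 0.725 2.366 -0.311
endloop
endfacet
facet normal -0.846 0.044 -0.531
outer loop
vertex 0.725 2.366 -0.311
vertex 0.276 4.275 0.562
vertex 1.072 3.451 -0.774
endloop
endfacet
facet normal 0.452 -0.468 -0.759
outer loop
vertex 1.072 3.451 -0.774
vertex 1.504 2.325 0.178
vertex 0.725 2.366 -0.311
endloop
endfacet
facet normal -0.452 0.468 0.759
outer loop
vertex -0.071 3.189 1.025
vertex 1.055 4.234 1.051
vertex 0.276 4.275 0.562
endloop
endfacet
facet normal -0.282 -0.883 0.377
outer loop
vertex 0.708 3.149 1.514
vertex -0.071 3.189 1.025
vertex 1.504 2.325 0.178
endloop
endfacet
facet normal -0.452 0.468 0.759
outer loop
vertex 0.708 3.149 1.514
vertex 1.055 4.234 1.051
vertex -0.071 3.189 1.025
endloop
endfacet
facet normal 0.282 0.883 -0.376
outer loop
vertex 0.276 4.275 0.562
vertex 1.055 4.234 1.051
vertex 1.072 3.451 -0.774
endloop
endfacet
facet normal 0.452 -0.468 -0.759
outer loop
vertex 1.851 3.411 -0.285
vertex 1.504 2.325 0.178
vertex 1.072 3.451 -0.774
endloop
endfacet
facet normal 0.281 0.883 -0.376
outer loop
vertex 1.072 3.451 -0.774
vertex 1.055 4.234 1.051
vertex 1.851 3.411 -0.285
endloop
endfacet
facet normal 0.846 -0.044 0.531
outer loop
vertex 1.851 3.411 -0.285
vertex 0.708 3.149 1.514
vertex 1.504 2.325 0.178
endloop
endfacet
facet normal 0.846 -0.044 0.531
outer loop
vertex 1.055 4.234 1.051
vertex 0.708 3.149 1.514
vertex 1.851 3.411 -0.285
endloop
endfacet
facet normal 0.287 0.589 -0.756
outer loop
vertex -1.875 2.992 -0.193
vertex -2.221 2.537 -0.679
vertex -2.594 3.111 -0.373
endloop
endfacet
facet normal -0.163 0.386 0.908
outer loop
vertex -1.875 2.992 -0.193
vertex -2.594 3.111 -0.373
vertex -2.539 1.883 0.159
endloop
endfacet
facet normal 0.287 0.589 -0.755
outer loop
vertex -2.594 3.111 -0.373
vertex -2.221 2.537 -0.679
vertex -2.939 2.656 -0.859
endloop
endfacet
facet normal -0.870 0.163 0.465
outer loop
vertex -2.594 3.111 -0.373
vertex -2.939 2.656 -0.859
vertex -2.539 1.883 0.159
endloop
endfacet
facet normal 0.287 0.589 -0.756
outer loop
vertex -2.939 2.656 -0.859
vertex -2.221 2.537 -0.679
vertex -2.567 2.082 -1.165
endloop
endfacet
facet normal -0.852 -0.520 -0.060
outer loop
vertex -2.939 2.656 -0.859
vertex -2.567 2.082 -1.165
vertex -2.539 1.883 0.159
endloop
endfacet
facet normal 0.286 0.590 -0.755
outer loop
vertex -2.567 2.082 -1.165
vertex -2.221 2.537 -0.679
vertex -1.848 1.963 -0.986
endloop
endfacet
facet normal -0.126 -0.981 -0.145
outer loop
vertex -2.567 2.082 -1.165
vertex -1.848 1.963 -0.986
vertex -2.539 1.883 0.159
endloop
endfacet
facet normal 0.286 0.590 -0.755
outer loop
vertex -1.848 1.963 -0.986
vertex -2.221 2.537 -0.679
vertex -1.503 2.418 -0.5
endloop
endfacet
facet normal 0.581 -0.758 0.297
outer loop
vertex -1.848 1.963 -0.986
vertex -1.503 2.418 -0.5
vertex -2.539 1.883 0.159
endloop
endfacet
facet normal 0.286 0.589 -0.755
outer loop
vertex -1.503 2.418 -0.5
vertex -2.221 2.537 -0.679
vertex -1.875 2.992 -0.193
endloop
endfacet
facet normal 0.563 -0.076 0.823
outer loop
vertex -1.503 2.418 -0.5
vertex -1.875 2.992 -0.193
vertex -2.539 1.883 0.159
endloop
endfacet

endsolid


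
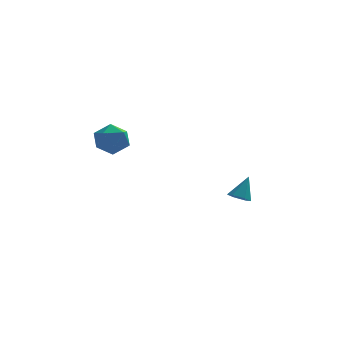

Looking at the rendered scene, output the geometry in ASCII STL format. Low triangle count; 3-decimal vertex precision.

solid 
facet normal -0.362 -0.439 -0.823
outer loop
vertex 2.27 3.899 -3.033
vertex 1.953 3.553 -2.709
vertex 1.742 4.053 -2.883
endloop
endfacet
facet normal 0.228 0.957 -0.181
outer loop
vertex 2.27 3.899 -3.033
vertex 1.742 4.053 -2.883
vertex 2.427 4.127 -1.631
endloop
endfacet
facet normal -0.362 -0.439 -0.823
outer loop
vertex 1.742 4.053 -2.883
vertex 1.953 3.553 -2.709
vertex 1.425 3.707 -2.559
endloop
endfacet
facet normal -0.573 0.775 0.267
outer loop
vertex 1.742 4.053 -2.883
vertex 1.425 3.707 -2.559
vertex 2.427 4.127 -1.631
endloop
endfacet
facet normal -0.362 -0.439 -0.823
outer loop
vertex 1.425 3.707 -2.559
vertex 1.953 3.553 -2.709
vertex 1.636 3.207 -2.385
endloop
endfacet
facet normal -0.673 -0.027 0.739
outer loop
vertex 1.425 3.707 -2.559
vertex 1.636 3.207 -2.385
vertex 2.427 4.127 -1.631
endloop
endfacet
facet normal -0.362 -0.439 -0.823
outer loop
vertex 1.636 3.207 -2.385
vertex 1.953 3.553 -2.709
vertex 2.164 3.053 -2.535
endloop
endfacet
facet normal 0.027 -0.648 0.761
outer loop
vertex 1.636 3.207 -2.385
vertex 2.164 3.053 -2.535
vertex 2.427 4.127 -1.631
endloop
endfacet
facet normal -0.362 -0.439 -0.823
outer loop
vertex 2.164 3.053 -2.535
vertex 1.953 3.553 -2.709
vertex 2.481 3.399 -2.859
endloop
endfacet
facet normal 0.828 -0.466 0.313
outer loop
vertex 2.164 3.053 -2.535
vertex 2.481 3.399 -2.859
vertex 2.427 4.127 -1.631
endloop
endfacet
facet normal -0.362 -0.439 -0.823
outer loop
vertex 2.481 3.399 -2.859
vertex 1.953 3.553 -2.709
vertex 2.27 3.899 -3.033
endloop
endfacet
facet normal 0.928 0.336 -0.159
outer loop
vertex 2.481 3.399 -2.859
vertex 2.27 3.899 -3.033
vertex 2.427 4.127 -1.631
endloop
endfacet
facet normal 0.238 0.761 0.604
outer loop
vertex -3.86 -1.5 3.392
vertex -3.769 -2.044 4.041
vertex -3.102 -1.858 3.544
endloop
endfacet
facet normal 0.437 0.897 -0.067
outer loop
vertex -3.86 -1.5 3.392
vertex -3.102 -1.858 3.544
vertex -3.383 -1.781 2.744
endloop
endfacet
facet normal -0.143 0.865 -0.481
outer loop
vertex -3.86 -1.5 3.392
vertex -3.383 -1.781 2.744
vertex -4.224 -1.919 2.746
endloop
endfacet
facet normal -0.702 0.709 -0.064
outer loop
vertex -3.86 -1.5 3.392
vertex -4.224 -1.919 2.746
vertex -4.462 -2.082 3.547
endloop
endfacet
facet normal -0.467 0.644 0.606
outer loop
vertex -3.86 -1.5 3.392
vertex -4.462 -2.082 3.547
vertex -3.769 -2.044 4.041
endloop
endfacet
facet normal 0.884 0.379 -0.274
outer loop
vertex -3.383 -1.781 2.744
vertex -3.102 -1.858 3.544
vertex -2.998 -2.498 2.993
endloop
endfacet
facet normal 0.561 0.159 0.812
outer loop
vertex -3.102 -1.858 3.544
vertex -3.769 -2.044 4.041
vertex -3.236 -2.661 3.794
endloop
endfacet
facet normal -0.579 -0.028 0.815
outer loop
vertex -3.769 -2.044 4.041
vertex -4.462 -2.082 3.547
vertex -4.077 -2.799 3.796
endloop
endfacet
facet normal -0.960 0.076 -0.270
outer loop
vertex -4.462 -2.082 3.547
vertex -4.224 -1.919 2.746
vertex -4.358 -2.722 2.996
endloop
endfacet
facet normal -0.056 0.329 -0.943
outer loop
vertex -4.224 -1.919 2.746
vertex -3.383 -1.781 2.744
vertex -3.691 -2.536 2.499
endloop
endfacet
facet normal 0.702 -0.709 0.064
outer loop
vertex -3.6 -3.08 3.148
vertex -2.998 -2.498 2.993
vertex -3.236 -2.661 3.794
endloop
endfacet
facet normal 0.143 -0.865 0.481
outer loop
vertex -3.6 -3.08 3.148
vertex -3.236 -2.661 3.794
vertex -4.077 -2.799 3.796
endloop
endfacet
facet normal -0.437 -0.897 0.067
outer loop
vertex -3.6 -3.08 3.148
vertex -4.077 -2.799 3.796
vertex -4.358 -2.722 2.996
endloop
endfacet
facet normal -0.238 -0.761 -0.604
outer loop
vertex -3.6 -3.08 3.148
vertex -4.358 -2.722 2.996
vertex -3.691 -2.536 2.499
endloop
endfacet
facet normal 0.467 -0.644 -0.606
outer loop
vertex -3.6 -3.08 3.148
vertex -3.691 -2.536 2.499
vertex -2.998 -2.498 2.993
endloop
endfacet
facet normal 0.960 -0.076 0.270
outer loop
vertex -3.236 -2.661 3.794
vertex -2.998 -2.498 2.993
vertex -3.102 -1.858 3.544
endloop
endfacet
facet normal 0.056 -0.329 0.943
outer loop
vertex -4.077 -2.799 3.796
vertex -3.236 -2.661 3.794
vertex -3.769 -2.044 4.041
endloop
endfacet
facet normal -0.884 -0.379 0.274
outer loop
vertex -4.358 -2.722 2.996
vertex -4.077 -2.799 3.796
vertex -4.462 -2.082 3.547
endloop
endfacet
facet normal -0.561 -0.159 -0.812
outer loop
vertex -3.691 -2.536 2.499
vertex -4.358 -2.722 2.996
vertex -4.224 -1.919 2.746
endloop
endfacet
facet normal 0.579 0.028 -0.815
outer loop
vertex -2.998 -2.498 2.993
vertex -3.691 -2.536 2.499
vertex -3.383 -1.781 2.744
endloop
endfacet

endsolid


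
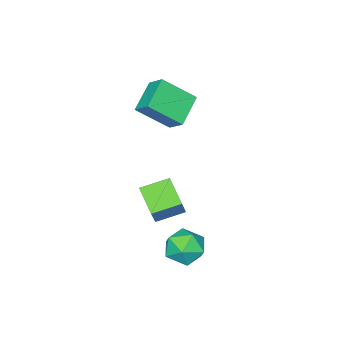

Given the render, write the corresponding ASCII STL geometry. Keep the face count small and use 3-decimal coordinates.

solid 
facet normal -0.478 -0.297 -0.827
outer loop
vertex 0.669 1.57 1.164
vertex 1.186 2.804 0.422
vertex 1.821 0.845 0.759
endloop
endfacet
facet normal -0.337 -0.807 0.485
outer loop
vertex 2.514 1.276 1.958
vertex 0.669 1.57 1.164
vertex 1.821 0.845 0.759
endloop
endfacet
facet normal -0.478 -0.297 -0.827
outer loop
vertex 1.821 0.845 0.759
vertex 1.186 2.804 0.422
vertex 2.337 2.079 0.017
endloop
endfacet
facet normal 0.811 -0.511 -0.285
outer loop
vertex 2.337 2.079 0.017
vertex 2.514 1.276 1.958
vertex 1.821 0.845 0.759
endloop
endfacet
facet normal -0.811 0.511 0.285
outer loop
vertex 0.669 1.57 1.164
vertex 1.879 3.235 1.621
vertex 1.186 2.804 0.422
endloop
endfacet
facet normal -0.337 -0.807 0.485
outer loop
vertex 1.363 2.001 2.363
vertex 0.669 1.57 1.164
vertex 2.514 1.276 1.958
endloop
endfacet
facet normal -0.811 0.511 0.286
outer loop
vertex 1.363 2.001 2.363
vertex 1.879 3.235 1.621
vertex 0.669 1.57 1.164
endloop
endfacet
facet normal 0.337 0.807 -0.485
outer loop
vertex 1.186 2.804 0.422
vertex 1.879 3.235 1.621
vertex 2.337 2.079 0.017
endloop
endfacet
facet normal 0.811 -0.511 -0.285
outer loop
vertex 3.031 2.51 1.216
vertex 2.514 1.276 1.958
vertex 2.337 2.079 0.017
endloop
endfacet
facet normal 0.337 0.807 -0.485
outer loop
vertex 2.337 2.079 0.017
vertex 1.879 3.235 1.621
vertex 3.031 2.51 1.216
endloop
endfacet
facet normal 0.478 0.297 0.827
outer loop
vertex 3.031 2.51 1.216
vertex 1.363 2.001 2.363
vertex 2.514 1.276 1.958
endloop
endfacet
facet normal 0.478 0.297 0.827
outer loop
vertex 1.879 3.235 1.621
vertex 1.363 2.001 2.363
vertex 3.031 2.51 1.216
endloop
endfacet
facet normal -0.825 -0.292 0.484
outer loop
vertex -2.047 -2.603 4.677
vertex -1.95 -1.694 5.391
vertex -3.17 -1.503 3.426
endloop
endfacet
facet normal -0.083 -0.784 -0.615
outer loop
vertex -1.71 -0.986 2.569
vertex -2.047 -2.603 4.677
vertex -3.17 -1.503 3.426
endloop
endfacet
facet normal -0.825 -0.292 0.484
outer loop
vertex -3.17 -1.503 3.426
vertex -1.95 -1.694 5.391
vertex -3.074 -0.593 4.139
endloop
endfacet
facet normal -0.559 0.547 -0.623
outer loop
vertex -3.074 -0.593 4.139
vertex -1.71 -0.986 2.569
vertex -3.17 -1.503 3.426
endloop
endfacet
facet normal 0.559 -0.548 0.622
outer loop
vertex -2.047 -2.603 4.677
vertex -0.49 -1.177 4.534
vertex -1.95 -1.694 5.391
endloop
endfacet
facet normal -0.083 -0.784 -0.615
outer loop
vertex -0.586 -2.087 3.821
vertex -2.047 -2.603 4.677
vertex -1.71 -0.986 2.569
endloop
endfacet
facet normal 0.559 -0.547 0.623
outer loop
vertex -0.586 -2.087 3.821
vertex -0.49 -1.177 4.534
vertex -2.047 -2.603 4.677
endloop
endfacet
facet normal 0.083 0.784 0.615
outer loop
vertex -1.95 -1.694 5.391
vertex -0.49 -1.177 4.534
vertex -3.074 -0.593 4.139
endloop
endfacet
facet normal -0.558 0.548 -0.622
outer loop
vertex -1.613 -0.077 3.283
vertex -1.71 -0.986 2.569
vertex -3.074 -0.593 4.139
endloop
endfacet
facet normal 0.083 0.784 0.615
outer loop
vertex -3.074 -0.593 4.139
vertex -0.49 -1.177 4.534
vertex -1.613 -0.077 3.283
endloop
endfacet
facet normal 0.825 0.292 -0.484
outer loop
vertex -1.613 -0.077 3.283
vertex -0.586 -2.087 3.821
vertex -1.71 -0.986 2.569
endloop
endfacet
facet normal 0.825 0.292 -0.484
outer loop
vertex -0.49 -1.177 4.534
vertex -0.586 -2.087 3.821
vertex -1.613 -0.077 3.283
endloop
endfacet
facet normal -0.931 0.071 -0.359
outer loop
vertex 1.79 4.29 -1.364
vertex 1.596 3.316 -1.054
vertex 1.409 4.113 -0.412
endloop
endfacet
facet normal -0.691 0.708 -0.145
outer loop
vertex 1.79 4.29 -1.364
vertex 1.409 4.113 -0.412
vertex 2.161 4.819 -0.548
endloop
endfacet
facet normal -0.095 0.855 -0.511
outer loop
vertex 1.79 4.29 -1.364
vertex 2.161 4.819 -0.548
vertex 2.814 4.458 -1.274
endloop
endfacet
facet normal 0.033 0.308 -0.951
outer loop
vertex 1.79 4.29 -1.364
vertex 2.814 4.458 -1.274
vertex 2.464 3.528 -1.587
endloop
endfacet
facet normal -0.483 -0.177 -0.857
outer loop
vertex 1.79 4.29 -1.364
vertex 2.464 3.528 -1.587
vertex 1.596 3.316 -1.054
endloop
endfacet
facet normal -0.519 0.658 0.545
outer loop
vertex 2.161 4.819 -0.548
vertex 1.409 4.113 -0.412
vertex 2.196 4.172 0.267
endloop
endfacet
facet normal -0.907 -0.372 0.198
outer loop
vertex 1.409 4.113 -0.412
vertex 1.596 3.316 -1.054
vertex 1.846 3.242 -0.046
endloop
endfacet
facet normal -0.183 -0.774 -0.606
outer loop
vertex 1.596 3.316 -1.054
vertex 2.464 3.528 -1.587
vertex 2.499 2.881 -0.772
endloop
endfacet
facet normal 0.653 0.009 -0.757
outer loop
vertex 2.464 3.528 -1.587
vertex 2.814 4.458 -1.274
vertex 3.251 3.587 -0.908
endloop
endfacet
facet normal 0.445 0.894 -0.045
outer loop
vertex 2.814 4.458 -1.274
vertex 2.161 4.819 -0.548
vertex 3.064 4.384 -0.266
endloop
endfacet
facet normal -0.033 -0.308 0.951
outer loop
vertex 2.87 3.41 0.044
vertex 2.196 4.172 0.267
vertex 1.846 3.242 -0.046
endloop
endfacet
facet normal 0.095 -0.855 0.511
outer loop
vertex 2.87 3.41 0.044
vertex 1.846 3.242 -0.046
vertex 2.499 2.881 -0.772
endloop
endfacet
facet normal 0.691 -0.708 0.145
outer loop
vertex 2.87 3.41 0.044
vertex 2.499 2.881 -0.772
vertex 3.251 3.587 -0.908
endloop
endfacet
facet normal 0.931 -0.071 0.359
outer loop
vertex 2.87 3.41 0.044
vertex 3.251 3.587 -0.908
vertex 3.064 4.384 -0.266
endloop
endfacet
facet normal 0.483 0.177 0.857
outer loop
vertex 2.87 3.41 0.044
vertex 3.064 4.384 -0.266
vertex 2.196 4.172 0.267
endloop
endfacet
facet normal -0.653 -0.009 0.757
outer loop
vertex 1.846 3.242 -0.046
vertex 2.196 4.172 0.267
vertex 1.409 4.113 -0.412
endloop
endfacet
facet normal -0.445 -0.894 0.045
outer loop
vertex 2.499 2.881 -0.772
vertex 1.846 3.242 -0.046
vertex 1.596 3.316 -1.054
endloop
endfacet
facet normal 0.519 -0.658 -0.545
outer loop
vertex 3.251 3.587 -0.908
vertex 2.499 2.881 -0.772
vertex 2.464 3.528 -1.587
endloop
endfacet
facet normal 0.907 0.372 -0.198
outer loop
vertex 3.064 4.384 -0.266
vertex 3.251 3.587 -0.908
vertex 2.814 4.458 -1.274
endloop
endfacet
facet normal 0.183 0.774 0.606
outer loop
vertex 2.196 4.172 0.267
vertex 3.064 4.384 -0.266
vertex 2.161 4.819 -0.548
endloop
endfacet

endsolid


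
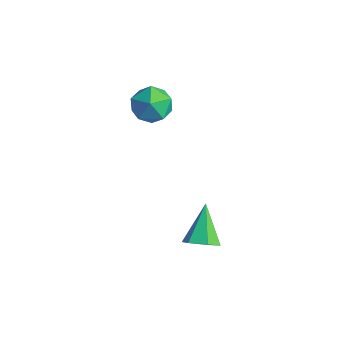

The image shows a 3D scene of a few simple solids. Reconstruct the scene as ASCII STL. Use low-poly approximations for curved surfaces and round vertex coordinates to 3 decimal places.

solid 
facet normal 0.019 0.722 0.692
outer loop
vertex -0.799 -0.038 4.027
vertex -0.786 -0.598 4.611
vertex -0.091 -0.32 4.302
endloop
endfacet
facet normal 0.337 0.937 0.092
outer loop
vertex -0.799 -0.038 4.027
vertex -0.091 -0.32 4.302
vertex -0.199 -0.203 3.508
endloop
endfacet
facet normal -0.136 0.888 -0.440
outer loop
vertex -0.799 -0.038 4.027
vertex -0.199 -0.203 3.508
vertex -0.961 -0.41 3.326
endloop
endfacet
facet normal -0.748 0.642 -0.168
outer loop
vertex -0.799 -0.038 4.027
vertex -0.961 -0.41 3.326
vertex -1.323 -0.654 4.008
endloop
endfacet
facet normal -0.653 0.539 0.532
outer loop
vertex -0.799 -0.038 4.027
vertex -1.323 -0.654 4.008
vertex -0.786 -0.598 4.611
endloop
endfacet
facet normal 0.874 0.484 -0.047
outer loop
vertex -0.199 -0.203 3.508
vertex -0.091 -0.32 4.302
vertex 0.183 -0.866 3.772
endloop
endfacet
facet normal 0.356 0.138 0.924
outer loop
vertex -0.091 -0.32 4.302
vertex -0.786 -0.598 4.611
vertex -0.179 -1.11 4.454
endloop
endfacet
facet normal -0.730 -0.156 0.665
outer loop
vertex -0.786 -0.598 4.611
vertex -1.323 -0.654 4.008
vertex -0.941 -1.317 4.272
endloop
endfacet
facet normal -0.885 0.009 -0.466
outer loop
vertex -1.323 -0.654 4.008
vertex -0.961 -0.41 3.326
vertex -1.049 -1.2 3.478
endloop
endfacet
facet normal 0.107 0.405 -0.908
outer loop
vertex -0.961 -0.41 3.326
vertex -0.199 -0.203 3.508
vertex -0.354 -0.922 3.169
endloop
endfacet
facet normal 0.748 -0.642 0.168
outer loop
vertex -0.341 -1.482 3.753
vertex 0.183 -0.866 3.772
vertex -0.179 -1.11 4.454
endloop
endfacet
facet normal 0.136 -0.888 0.440
outer loop
vertex -0.341 -1.482 3.753
vertex -0.179 -1.11 4.454
vertex -0.941 -1.317 4.272
endloop
endfacet
facet normal -0.337 -0.937 -0.092
outer loop
vertex -0.341 -1.482 3.753
vertex -0.941 -1.317 4.272
vertex -1.049 -1.2 3.478
endloop
endfacet
facet normal -0.019 -0.722 -0.692
outer loop
vertex -0.341 -1.482 3.753
vertex -1.049 -1.2 3.478
vertex -0.354 -0.922 3.169
endloop
endfacet
facet normal 0.653 -0.539 -0.532
outer loop
vertex -0.341 -1.482 3.753
vertex -0.354 -0.922 3.169
vertex 0.183 -0.866 3.772
endloop
endfacet
facet normal 0.885 -0.009 0.466
outer loop
vertex -0.179 -1.11 4.454
vertex 0.183 -0.866 3.772
vertex -0.091 -0.32 4.302
endloop
endfacet
facet normal -0.107 -0.405 0.908
outer loop
vertex -0.941 -1.317 4.272
vertex -0.179 -1.11 4.454
vertex -0.786 -0.598 4.611
endloop
endfacet
facet normal -0.874 -0.484 0.047
outer loop
vertex -1.049 -1.2 3.478
vertex -0.941 -1.317 4.272
vertex -1.323 -0.654 4.008
endloop
endfacet
facet normal -0.356 -0.138 -0.924
outer loop
vertex -0.354 -0.922 3.169
vertex -1.049 -1.2 3.478
vertex -0.961 -0.41 3.326
endloop
endfacet
facet normal 0.730 0.156 -0.665
outer loop
vertex 0.183 -0.866 3.772
vertex -0.354 -0.922 3.169
vertex -0.199 -0.203 3.508
endloop
endfacet
facet normal 0.507 -0.545 -0.668
outer loop
vertex 4.034 -1.671 0.677
vertex 3.554 -2.06 0.63
vertex 3.591 -1.567 0.256
endloop
endfacet
facet normal 0.278 0.959 -0.056
outer loop
vertex 4.034 -1.671 0.677
vertex 3.591 -1.567 0.256
vertex 2.806 -1.26 1.61
endloop
endfacet
facet normal 0.509 -0.544 -0.667
outer loop
vertex 3.591 -1.567 0.256
vertex 3.554 -2.06 0.63
vertex 3.111 -1.957 0.208
endloop
endfacet
facet normal -0.529 0.708 -0.467
outer loop
vertex 3.591 -1.567 0.256
vertex 3.111 -1.957 0.208
vertex 2.806 -1.26 1.61
endloop
endfacet
facet normal 0.509 -0.544 -0.667
outer loop
vertex 3.111 -1.957 0.208
vertex 3.554 -2.06 0.63
vertex 3.074 -2.45 0.582
endloop
endfacet
facet normal -0.981 -0.064 -0.182
outer loop
vertex 3.111 -1.957 0.208
vertex 3.074 -2.45 0.582
vertex 2.806 -1.26 1.61
endloop
endfacet
facet normal 0.509 -0.545 -0.666
outer loop
vertex 3.074 -2.45 0.582
vertex 3.554 -2.06 0.63
vertex 3.516 -2.553 1.004
endloop
endfacet
facet normal -0.627 -0.585 0.514
outer loop
vertex 3.074 -2.45 0.582
vertex 3.516 -2.553 1.004
vertex 2.806 -1.26 1.61
endloop
endfacet
facet normal 0.508 -0.545 -0.667
outer loop
vertex 3.516 -2.553 1.004
vertex 3.554 -2.06 0.63
vertex 3.996 -2.164 1.052
endloop
endfacet
facet normal 0.179 -0.335 0.925
outer loop
vertex 3.516 -2.553 1.004
vertex 3.996 -2.164 1.052
vertex 2.806 -1.26 1.61
endloop
endfacet
facet normal 0.508 -0.546 -0.666
outer loop
vertex 3.996 -2.164 1.052
vertex 3.554 -2.06 0.63
vertex 4.034 -1.671 0.677
endloop
endfacet
facet normal 0.632 0.438 0.639
outer loop
vertex 3.996 -2.164 1.052
vertex 4.034 -1.671 0.677
vertex 2.806 -1.26 1.61
endloop
endfacet

endsolid


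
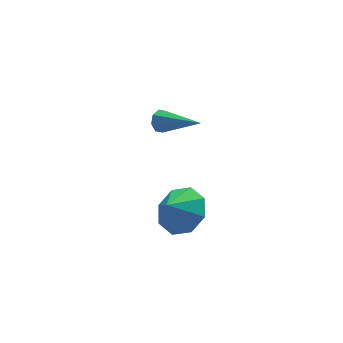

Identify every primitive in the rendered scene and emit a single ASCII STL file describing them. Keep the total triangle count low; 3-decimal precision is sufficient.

solid 
facet normal 0.622 0.129 -0.773
outer loop
vertex 0.612 -2.861 -0.11
vertex 0.113 -2.023 -0.372
vertex 0.9 -2.228 0.227
endloop
endfacet
facet normal 0.098 -0.502 0.859
outer loop
vertex 0.612 -2.861 -0.11
vertex 0.9 -2.228 0.227
vertex -0.533 -2.157 0.432
endloop
endfacet
facet normal 0.622 0.129 -0.772
outer loop
vertex 0.9 -2.228 0.227
vertex 0.113 -2.023 -0.372
vertex 0.727 -1.475 0.214
endloop
endfacet
facet normal 0.144 0.050 0.988
outer loop
vertex 0.9 -2.228 0.227
vertex 0.727 -1.475 0.214
vertex -0.533 -2.157 0.432
endloop
endfacet
facet normal 0.622 0.129 -0.772
outer loop
vertex 0.727 -1.475 0.214
vertex 0.113 -2.023 -0.372
vertex 0.195 -1.043 -0.142
endloop
endfacet
facet normal -0.138 0.523 0.841
outer loop
vertex 0.727 -1.475 0.214
vertex 0.195 -1.043 -0.142
vertex -0.533 -2.157 0.432
endloop
endfacet
facet normal 0.622 0.129 -0.772
outer loop
vertex 0.195 -1.043 -0.142
vertex 0.113 -2.023 -0.372
vertex -0.385 -1.185 -0.633
endloop
endfacet
facet normal -0.582 0.639 0.503
outer loop
vertex 0.195 -1.043 -0.142
vertex -0.385 -1.185 -0.633
vertex -0.533 -2.157 0.432
endloop
endfacet
facet normal 0.622 0.129 -0.772
outer loop
vertex -0.385 -1.185 -0.633
vertex 0.113 -2.023 -0.372
vertex -0.673 -1.818 -0.971
endloop
endfacet
facet normal -0.928 0.330 0.172
outer loop
vertex -0.385 -1.185 -0.633
vertex -0.673 -1.818 -0.971
vertex -0.533 -2.157 0.432
endloop
endfacet
facet normal 0.622 0.129 -0.772
outer loop
vertex -0.673 -1.818 -0.971
vertex 0.113 -2.023 -0.372
vertex -0.5 -2.571 -0.957
endloop
endfacet
facet normal -0.974 -0.223 0.043
outer loop
vertex -0.673 -1.818 -0.971
vertex -0.5 -2.571 -0.957
vertex -0.533 -2.157 0.432
endloop
endfacet
facet normal 0.622 0.129 -0.772
outer loop
vertex -0.5 -2.571 -0.957
vertex 0.113 -2.023 -0.372
vertex 0.032 -3.003 -0.601
endloop
endfacet
facet normal -0.693 -0.696 0.191
outer loop
vertex -0.5 -2.571 -0.957
vertex 0.032 -3.003 -0.601
vertex -0.533 -2.157 0.432
endloop
endfacet
facet normal 0.622 0.129 -0.772
outer loop
vertex 0.032 -3.003 -0.601
vertex 0.113 -2.023 -0.372
vertex 0.612 -2.861 -0.11
endloop
endfacet
facet normal -0.249 -0.812 0.529
outer loop
vertex 0.032 -3.003 -0.601
vertex 0.612 -2.861 -0.11
vertex -0.533 -2.157 0.432
endloop
endfacet
facet normal -0.442 0.769 -0.461
outer loop
vertex 1.758 2.6 -0.472
vertex 1.475 2.687 -0.056
vertex 1.929 2.847 -0.224
endloop
endfacet
facet normal 0.863 -0.099 -0.496
outer loop
vertex 1.758 2.6 -0.472
vertex 1.929 2.847 -0.224
vertex 2.365 1.133 0.876
endloop
endfacet
facet normal -0.442 0.769 -0.461
outer loop
vertex 1.929 2.847 -0.224
vertex 1.475 2.687 -0.056
vertex 1.835 3.001 0.123
endloop
endfacet
facet normal 0.942 0.314 0.116
outer loop
vertex 1.929 2.847 -0.224
vertex 1.835 3.001 0.123
vertex 2.365 1.133 0.876
endloop
endfacet
facet normal -0.441 0.769 -0.462
outer loop
vertex 1.835 3.001 0.123
vertex 1.475 2.687 -0.056
vertex 1.53 2.971 0.364
endloop
endfacet
facet normal 0.529 0.442 0.724
outer loop
vertex 1.835 3.001 0.123
vertex 1.53 2.971 0.364
vertex 2.365 1.133 0.876
endloop
endfacet
facet normal -0.440 0.770 -0.463
outer loop
vertex 1.53 2.971 0.364
vertex 1.475 2.687 -0.056
vertex 1.192 2.775 0.359
endloop
endfacet
facet normal -0.135 0.208 0.969
outer loop
vertex 1.53 2.971 0.364
vertex 1.192 2.775 0.359
vertex 2.365 1.133 0.876
endloop
endfacet
facet normal -0.439 0.770 -0.463
outer loop
vertex 1.192 2.775 0.359
vertex 1.475 2.687 -0.056
vertex 1.02 2.528 0.111
endloop
endfacet
facet normal -0.661 -0.250 0.707
outer loop
vertex 1.192 2.775 0.359
vertex 1.02 2.528 0.111
vertex 2.365 1.133 0.876
endloop
endfacet
facet normal -0.439 0.770 -0.463
outer loop
vertex 1.02 2.528 0.111
vertex 1.475 2.687 -0.056
vertex 1.115 2.374 -0.235
endloop
endfacet
facet normal -0.742 -0.664 0.092
outer loop
vertex 1.02 2.528 0.111
vertex 1.115 2.374 -0.235
vertex 2.365 1.133 0.876
endloop
endfacet
facet normal -0.441 0.770 -0.460
outer loop
vertex 1.115 2.374 -0.235
vertex 1.475 2.687 -0.056
vertex 1.42 2.404 -0.477
endloop
endfacet
facet normal -0.330 -0.792 -0.514
outer loop
vertex 1.115 2.374 -0.235
vertex 1.42 2.404 -0.477
vertex 2.365 1.133 0.876
endloop
endfacet
facet normal -0.440 0.771 -0.461
outer loop
vertex 1.42 2.404 -0.477
vertex 1.475 2.687 -0.056
vertex 1.758 2.6 -0.472
endloop
endfacet
facet normal 0.335 -0.559 -0.759
outer loop
vertex 1.42 2.404 -0.477
vertex 1.758 2.6 -0.472
vertex 2.365 1.133 0.876
endloop
endfacet

endsolid


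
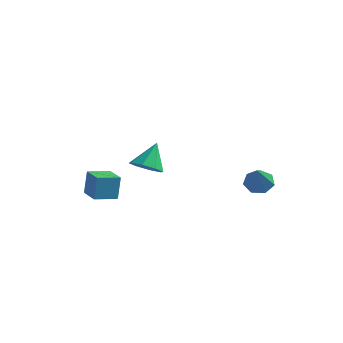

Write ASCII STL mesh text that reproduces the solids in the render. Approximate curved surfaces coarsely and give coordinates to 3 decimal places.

solid 
facet normal -0.029 -0.614 -0.788
outer loop
vertex 0.623 -0.599 2.379
vertex 0.167 -1.157 2.831
vertex -0.017 -0.499 2.325
endloop
endfacet
facet normal 0.167 0.970 -0.180
outer loop
vertex 0.623 -0.599 2.379
vertex -0.017 -0.499 2.325
vertex 0.213 -0.223 4.029
endloop
endfacet
facet normal -0.030 -0.615 -0.788
outer loop
vertex -0.017 -0.499 2.325
vertex 0.167 -1.157 2.831
vertex -0.55 -0.783 2.567
endloop
endfacet
facet normal -0.495 0.866 -0.073
outer loop
vertex -0.017 -0.499 2.325
vertex -0.55 -0.783 2.567
vertex 0.213 -0.223 4.029
endloop
endfacet
facet normal -0.030 -0.614 -0.788
outer loop
vertex -0.55 -0.783 2.567
vertex 0.167 -1.157 2.831
vertex -0.662 -1.287 2.964
endloop
endfacet
facet normal -0.861 0.419 0.289
outer loop
vertex -0.55 -0.783 2.567
vertex -0.662 -1.287 2.964
vertex 0.213 -0.223 4.029
endloop
endfacet
facet normal -0.030 -0.614 -0.789
outer loop
vertex -0.662 -1.287 2.964
vertex 0.167 -1.157 2.831
vertex -0.289 -1.714 3.282
endloop
endfacet
facet normal -0.713 -0.107 0.693
outer loop
vertex -0.662 -1.287 2.964
vertex -0.289 -1.714 3.282
vertex 0.213 -0.223 4.029
endloop
endfacet
facet normal -0.030 -0.614 -0.789
outer loop
vertex -0.289 -1.714 3.282
vertex 0.167 -1.157 2.831
vertex 0.351 -1.815 3.336
endloop
endfacet
facet normal -0.140 -0.405 0.903
outer loop
vertex -0.289 -1.714 3.282
vertex 0.351 -1.815 3.336
vertex 0.213 -0.223 4.029
endloop
endfacet
facet normal -0.030 -0.614 -0.789
outer loop
vertex 0.351 -1.815 3.336
vertex 0.167 -1.157 2.831
vertex 0.884 -1.53 3.094
endloop
endfacet
facet normal 0.523 -0.302 0.797
outer loop
vertex 0.351 -1.815 3.336
vertex 0.884 -1.53 3.094
vertex 0.213 -0.223 4.029
endloop
endfacet
facet normal -0.031 -0.615 -0.788
outer loop
vertex 0.884 -1.53 3.094
vertex 0.167 -1.157 2.831
vertex 0.996 -1.027 2.697
endloop
endfacet
facet normal 0.889 0.145 0.435
outer loop
vertex 0.884 -1.53 3.094
vertex 0.996 -1.027 2.697
vertex 0.213 -0.223 4.029
endloop
endfacet
facet normal -0.031 -0.614 -0.789
outer loop
vertex 0.996 -1.027 2.697
vertex 0.167 -1.157 2.831
vertex 0.623 -0.599 2.379
endloop
endfacet
facet normal 0.742 0.670 0.032
outer loop
vertex 0.996 -1.027 2.697
vertex 0.623 -0.599 2.379
vertex 0.213 -0.223 4.029
endloop
endfacet
facet normal -0.248 0.618 -0.746
outer loop
vertex 4.416 3.532 0.6
vertex 3.682 3.364 0.705
vertex 4.092 3.917 1.027
endloop
endfacet
facet normal 0.870 0.288 0.401
outer loop
vertex 4.416 3.532 0.6
vertex 4.092 3.917 1.027
vertex 4.158 2.176 2.135
endloop
endfacet
facet normal -0.248 0.618 -0.746
outer loop
vertex 4.092 3.917 1.027
vertex 3.682 3.364 0.705
vertex 3.46 3.885 1.211
endloop
endfacet
facet normal 0.212 0.530 0.821
outer loop
vertex 4.092 3.917 1.027
vertex 3.46 3.885 1.211
vertex 4.158 2.176 2.135
endloop
endfacet
facet normal -0.248 0.618 -0.746
outer loop
vertex 3.46 3.885 1.211
vertex 3.682 3.364 0.705
vertex 2.995 3.461 1.014
endloop
endfacet
facet normal -0.542 0.217 0.812
outer loop
vertex 3.46 3.885 1.211
vertex 2.995 3.461 1.014
vertex 4.158 2.176 2.135
endloop
endfacet
facet normal -0.248 0.619 -0.745
outer loop
vertex 2.995 3.461 1.014
vertex 3.682 3.364 0.705
vertex 3.047 2.964 0.584
endloop
endfacet
facet normal -0.826 -0.416 0.381
outer loop
vertex 2.995 3.461 1.014
vertex 3.047 2.964 0.584
vertex 4.158 2.176 2.135
endloop
endfacet
facet normal -0.248 0.619 -0.745
outer loop
vertex 3.047 2.964 0.584
vertex 3.682 3.364 0.705
vertex 3.578 2.768 0.244
endloop
endfacet
facet normal -0.425 -0.893 -0.149
outer loop
vertex 3.047 2.964 0.584
vertex 3.578 2.768 0.244
vertex 4.158 2.176 2.135
endloop
endfacet
facet normal -0.248 0.619 -0.745
outer loop
vertex 3.578 2.768 0.244
vertex 3.682 3.364 0.705
vertex 4.187 3.021 0.252
endloop
endfacet
facet normal 0.359 -0.853 -0.377
outer loop
vertex 3.578 2.768 0.244
vertex 4.187 3.021 0.252
vertex 4.158 2.176 2.135
endloop
endfacet
facet normal -0.248 0.619 -0.745
outer loop
vertex 4.187 3.021 0.252
vertex 3.682 3.364 0.705
vertex 4.416 3.532 0.6
endloop
endfacet
facet normal 0.935 -0.328 -0.133
outer loop
vertex 4.187 3.021 0.252
vertex 4.416 3.532 0.6
vertex 4.158 2.176 2.135
endloop
endfacet
facet normal -0.789 0.598 -0.143
outer loop
vertex -3.4 -0.518 1.382
vertex -2.668 0.396 1.168
vertex -3.397 -0.818 0.107
endloop
endfacet
facet normal -0.615 -0.768 0.179
outer loop
vertex -2.372 -1.596 0.292
vertex -3.4 -0.518 1.382
vertex -3.397 -0.818 0.107
endloop
endfacet
facet normal -0.789 0.598 -0.142
outer loop
vertex -3.397 -0.818 0.107
vertex -2.668 0.396 1.168
vertex -2.666 0.095 -0.107
endloop
endfacet
facet normal 0.002 -0.229 -0.973
outer loop
vertex -2.666 0.095 -0.107
vertex -2.372 -1.596 0.292
vertex -3.397 -0.818 0.107
endloop
endfacet
facet normal -0.002 0.229 0.973
outer loop
vertex -3.4 -0.518 1.382
vertex -1.643 -0.382 1.353
vertex -2.668 0.396 1.168
endloop
endfacet
facet normal -0.614 -0.768 0.180
outer loop
vertex -2.374 -1.295 1.567
vertex -3.4 -0.518 1.382
vertex -2.372 -1.596 0.292
endloop
endfacet
facet normal -0.002 0.229 0.973
outer loop
vertex -2.374 -1.295 1.567
vertex -1.643 -0.382 1.353
vertex -3.4 -0.518 1.382
endloop
endfacet
facet normal 0.615 0.768 -0.180
outer loop
vertex -2.668 0.396 1.168
vertex -1.643 -0.382 1.353
vertex -2.666 0.095 -0.107
endloop
endfacet
facet normal 0.002 -0.229 -0.973
outer loop
vertex -1.64 -0.682 0.078
vertex -2.372 -1.596 0.292
vertex -2.666 0.095 -0.107
endloop
endfacet
facet normal 0.614 0.768 -0.179
outer loop
vertex -2.666 0.095 -0.107
vertex -1.643 -0.382 1.353
vertex -1.64 -0.682 0.078
endloop
endfacet
facet normal 0.789 -0.598 0.142
outer loop
vertex -1.64 -0.682 0.078
vertex -2.374 -1.295 1.567
vertex -2.372 -1.596 0.292
endloop
endfacet
facet normal 0.789 -0.598 0.143
outer loop
vertex -1.643 -0.382 1.353
vertex -2.374 -1.295 1.567
vertex -1.64 -0.682 0.078
endloop
endfacet

endsolid


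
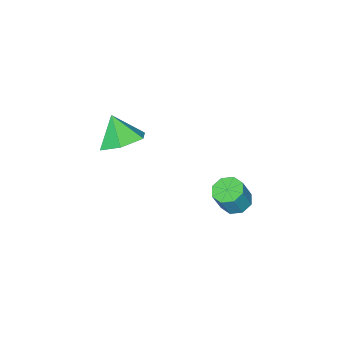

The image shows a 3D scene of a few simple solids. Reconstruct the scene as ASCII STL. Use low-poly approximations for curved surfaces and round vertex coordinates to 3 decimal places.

solid 
facet normal -0.422 0.024 -0.906
outer loop
vertex -1.157 0.487 -4.175
vertex -1.792 0.275 -3.885
vertex -1.474 0.919 -4.016
endloop
endfacet
facet normal 0.707 0.634 -0.313
outer loop
vertex -1.157 0.487 -4.175
vertex -1.474 0.919 -4.016
vertex -0.612 0.456 -3.006
endloop
endfacet
facet normal 0.707 0.634 -0.313
outer loop
vertex -0.612 0.456 -3.006
vertex -1.474 0.919 -4.016
vertex -0.929 0.888 -2.847
endloop
endfacet
facet normal 0.422 -0.024 0.906
outer loop
vertex -0.612 0.456 -3.006
vertex -0.929 0.888 -2.847
vertex -1.248 0.245 -2.715
endloop
endfacet
facet normal -0.422 0.024 -0.906
outer loop
vertex -1.474 0.919 -4.016
vertex -1.792 0.275 -3.885
vertex -1.977 0.974 -3.78
endloop
endfacet
facet normal 0.099 0.995 -0.020
outer loop
vertex -1.474 0.919 -4.016
vertex -1.977 0.974 -3.78
vertex -0.929 0.888 -2.847
endloop
endfacet
facet normal 0.099 0.995 -0.020
outer loop
vertex -0.929 0.888 -2.847
vertex -1.977 0.974 -3.78
vertex -1.433 0.943 -2.611
endloop
endfacet
facet normal 0.422 -0.023 0.906
outer loop
vertex -0.929 0.888 -2.847
vertex -1.433 0.943 -2.611
vertex -1.248 0.245 -2.715
endloop
endfacet
facet normal -0.423 0.024 -0.906
outer loop
vertex -1.977 0.974 -3.78
vertex -1.792 0.275 -3.885
vertex -2.372 0.619 -3.605
endloop
endfacet
facet normal -0.568 0.772 0.285
outer loop
vertex -1.977 0.974 -3.78
vertex -2.372 0.619 -3.605
vertex -1.433 0.943 -2.611
endloop
endfacet
facet normal -0.568 0.772 0.285
outer loop
vertex -1.433 0.943 -2.611
vertex -2.372 0.619 -3.605
vertex -1.828 0.588 -2.436
endloop
endfacet
facet normal 0.422 -0.023 0.906
outer loop
vertex -1.433 0.943 -2.611
vertex -1.828 0.588 -2.436
vertex -1.248 0.245 -2.715
endloop
endfacet
facet normal -0.423 0.025 -0.906
outer loop
vertex -2.372 0.619 -3.605
vertex -1.792 0.275 -3.885
vertex -2.428 0.064 -3.594
endloop
endfacet
facet normal -0.901 0.099 0.422
outer loop
vertex -2.372 0.619 -3.605
vertex -2.428 0.064 -3.594
vertex -1.828 0.588 -2.436
endloop
endfacet
facet normal -0.901 0.098 0.423
outer loop
vertex -1.828 0.588 -2.436
vertex -2.428 0.064 -3.594
vertex -1.883 0.033 -2.425
endloop
endfacet
facet normal 0.422 -0.024 0.906
outer loop
vertex -1.828 0.588 -2.436
vertex -1.883 0.033 -2.425
vertex -1.248 0.245 -2.715
endloop
endfacet
facet normal -0.422 0.024 -0.906
outer loop
vertex -2.428 0.064 -3.594
vertex -1.792 0.275 -3.885
vertex -2.111 -0.368 -3.753
endloop
endfacet
facet normal -0.707 -0.634 0.313
outer loop
vertex -2.428 0.064 -3.594
vertex -2.111 -0.368 -3.753
vertex -1.883 0.033 -2.425
endloop
endfacet
facet normal -0.707 -0.634 0.313
outer loop
vertex -1.883 0.033 -2.425
vertex -2.111 -0.368 -3.753
vertex -1.566 -0.399 -2.584
endloop
endfacet
facet normal 0.422 -0.024 0.906
outer loop
vertex -1.883 0.033 -2.425
vertex -1.566 -0.399 -2.584
vertex -1.248 0.245 -2.715
endloop
endfacet
facet normal -0.422 0.023 -0.906
outer loop
vertex -2.111 -0.368 -3.753
vertex -1.792 0.275 -3.885
vertex -1.607 -0.423 -3.989
endloop
endfacet
facet normal -0.099 -0.995 0.020
outer loop
vertex -2.111 -0.368 -3.753
vertex -1.607 -0.423 -3.989
vertex -1.566 -0.399 -2.584
endloop
endfacet
facet normal -0.099 -0.995 0.020
outer loop
vertex -1.566 -0.399 -2.584
vertex -1.607 -0.423 -3.989
vertex -1.063 -0.454 -2.82
endloop
endfacet
facet normal 0.422 -0.024 0.906
outer loop
vertex -1.566 -0.399 -2.584
vertex -1.063 -0.454 -2.82
vertex -1.248 0.245 -2.715
endloop
endfacet
facet normal -0.422 0.023 -0.906
outer loop
vertex -1.607 -0.423 -3.989
vertex -1.792 0.275 -3.885
vertex -1.212 -0.068 -4.164
endloop
endfacet
facet normal 0.568 -0.772 -0.285
outer loop
vertex -1.607 -0.423 -3.989
vertex -1.212 -0.068 -4.164
vertex -1.063 -0.454 -2.82
endloop
endfacet
facet normal 0.568 -0.772 -0.285
outer loop
vertex -1.063 -0.454 -2.82
vertex -1.212 -0.068 -4.164
vertex -0.668 -0.099 -2.995
endloop
endfacet
facet normal 0.423 -0.024 0.906
outer loop
vertex -1.063 -0.454 -2.82
vertex -0.668 -0.099 -2.995
vertex -1.248 0.245 -2.715
endloop
endfacet
facet normal -0.422 0.024 -0.906
outer loop
vertex -1.212 -0.068 -4.164
vertex -1.792 0.275 -3.885
vertex -1.157 0.487 -4.175
endloop
endfacet
facet normal 0.901 -0.098 -0.422
outer loop
vertex -1.212 -0.068 -4.164
vertex -1.157 0.487 -4.175
vertex -0.668 -0.099 -2.995
endloop
endfacet
facet normal 0.901 -0.099 -0.423
outer loop
vertex -0.668 -0.099 -2.995
vertex -1.157 0.487 -4.175
vertex -0.612 0.456 -3.006
endloop
endfacet
facet normal 0.423 -0.025 0.906
outer loop
vertex -0.668 -0.099 -2.995
vertex -0.612 0.456 -3.006
vertex -1.248 0.245 -2.715
endloop
endfacet
facet normal 0.107 0.546 -0.831
outer loop
vertex 3.189 -1.565 2.079
vertex 2.474 -2.173 1.587
vertex 2.161 -1.309 2.115
endloop
endfacet
facet normal 0.123 0.365 0.923
outer loop
vertex 3.189 -1.565 2.079
vertex 2.161 -1.309 2.115
vertex 2.326 -2.927 2.733
endloop
endfacet
facet normal 0.108 0.547 -0.830
outer loop
vertex 2.161 -1.309 2.115
vertex 2.474 -2.173 1.587
vertex 1.446 -1.917 1.622
endloop
endfacet
facet normal -0.668 0.205 0.715
outer loop
vertex 2.161 -1.309 2.115
vertex 1.446 -1.917 1.622
vertex 2.326 -2.927 2.733
endloop
endfacet
facet normal 0.108 0.546 -0.831
outer loop
vertex 1.446 -1.917 1.622
vertex 2.474 -2.173 1.587
vertex 1.759 -2.781 1.095
endloop
endfacet
facet normal -0.850 -0.462 0.253
outer loop
vertex 1.446 -1.917 1.622
vertex 1.759 -2.781 1.095
vertex 2.326 -2.927 2.733
endloop
endfacet
facet normal 0.107 0.546 -0.831
outer loop
vertex 1.759 -2.781 1.095
vertex 2.474 -2.173 1.587
vertex 2.787 -3.037 1.059
endloop
endfacet
facet normal -0.242 -0.970 -0.003
outer loop
vertex 1.759 -2.781 1.095
vertex 2.787 -3.037 1.059
vertex 2.326 -2.927 2.733
endloop
endfacet
facet normal 0.107 0.546 -0.831
outer loop
vertex 2.787 -3.037 1.059
vertex 2.474 -2.173 1.587
vertex 3.502 -2.429 1.551
endloop
endfacet
facet normal 0.549 -0.811 0.204
outer loop
vertex 2.787 -3.037 1.059
vertex 3.502 -2.429 1.551
vertex 2.326 -2.927 2.733
endloop
endfacet
facet normal 0.107 0.546 -0.831
outer loop
vertex 3.502 -2.429 1.551
vertex 2.474 -2.173 1.587
vertex 3.189 -1.565 2.079
endloop
endfacet
facet normal 0.731 -0.143 0.667
outer loop
vertex 3.502 -2.429 1.551
vertex 3.189 -1.565 2.079
vertex 2.326 -2.927 2.733
endloop
endfacet

endsolid
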